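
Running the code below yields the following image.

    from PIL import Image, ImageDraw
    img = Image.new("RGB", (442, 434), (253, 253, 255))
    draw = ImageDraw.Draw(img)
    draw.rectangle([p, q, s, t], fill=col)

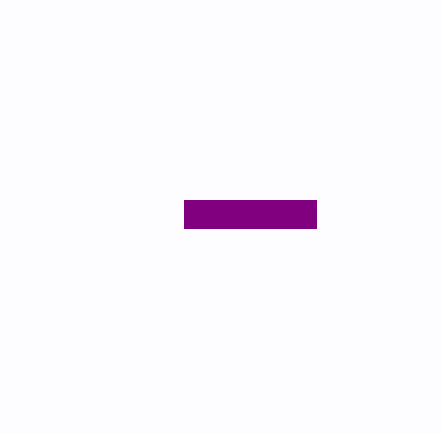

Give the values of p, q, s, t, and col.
p = 184
q = 200
s = 316
t = 228
col = 'purple'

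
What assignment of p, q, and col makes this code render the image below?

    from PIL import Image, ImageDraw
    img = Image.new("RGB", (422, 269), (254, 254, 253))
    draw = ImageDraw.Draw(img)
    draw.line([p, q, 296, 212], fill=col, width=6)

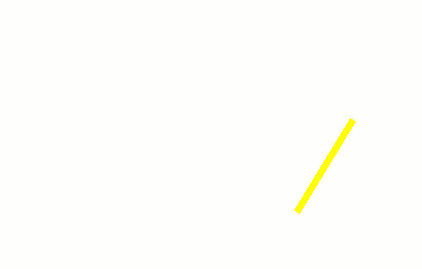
p = 352
q = 120
col = 'yellow'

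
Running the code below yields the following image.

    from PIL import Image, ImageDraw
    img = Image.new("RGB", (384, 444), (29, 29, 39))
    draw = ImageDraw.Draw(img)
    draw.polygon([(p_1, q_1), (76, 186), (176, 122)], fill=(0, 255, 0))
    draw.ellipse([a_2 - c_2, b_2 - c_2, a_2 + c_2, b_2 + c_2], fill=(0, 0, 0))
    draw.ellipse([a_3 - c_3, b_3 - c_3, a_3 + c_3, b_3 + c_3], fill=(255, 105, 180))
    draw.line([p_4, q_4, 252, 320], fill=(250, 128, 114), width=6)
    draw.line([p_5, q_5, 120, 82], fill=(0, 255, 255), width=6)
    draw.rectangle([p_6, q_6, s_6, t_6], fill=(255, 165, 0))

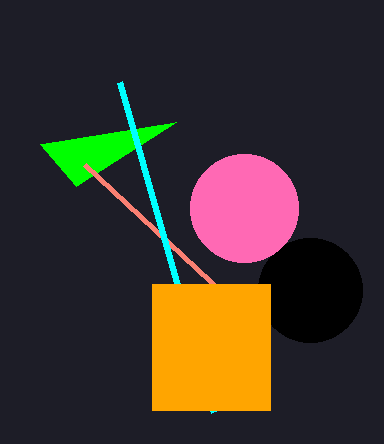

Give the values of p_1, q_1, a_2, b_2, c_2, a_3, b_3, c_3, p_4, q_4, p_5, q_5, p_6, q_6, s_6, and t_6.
p_1 = 40
q_1 = 144
a_2 = 310
b_2 = 290
c_2 = 52
a_3 = 244
b_3 = 208
c_3 = 54
p_4 = 84
q_4 = 164
p_5 = 214
q_5 = 412
p_6 = 152
q_6 = 284
s_6 = 270
t_6 = 410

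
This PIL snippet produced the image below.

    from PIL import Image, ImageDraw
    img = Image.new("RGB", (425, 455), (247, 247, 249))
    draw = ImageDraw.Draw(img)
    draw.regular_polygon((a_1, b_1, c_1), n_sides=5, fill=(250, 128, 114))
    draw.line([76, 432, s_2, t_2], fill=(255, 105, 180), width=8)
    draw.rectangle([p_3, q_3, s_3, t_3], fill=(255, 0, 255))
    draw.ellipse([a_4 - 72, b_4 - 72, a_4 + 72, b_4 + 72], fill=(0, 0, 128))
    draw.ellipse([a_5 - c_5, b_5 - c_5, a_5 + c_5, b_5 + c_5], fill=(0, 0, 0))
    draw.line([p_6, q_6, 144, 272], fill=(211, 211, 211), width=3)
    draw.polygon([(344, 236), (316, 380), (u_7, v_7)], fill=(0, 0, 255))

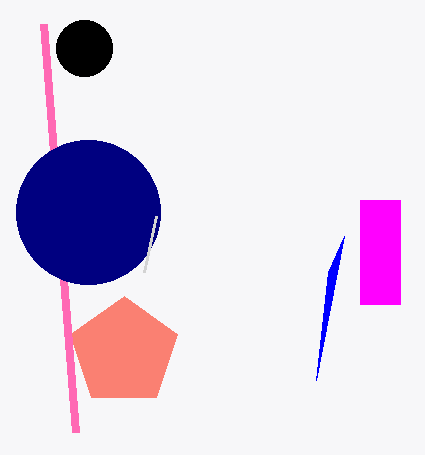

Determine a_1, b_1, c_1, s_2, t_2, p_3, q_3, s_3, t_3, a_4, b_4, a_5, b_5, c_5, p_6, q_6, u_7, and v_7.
a_1 = 124
b_1 = 352
c_1 = 56
s_2 = 44
t_2 = 24
p_3 = 360
q_3 = 200
s_3 = 400
t_3 = 304
a_4 = 88
b_4 = 212
a_5 = 84
b_5 = 48
c_5 = 28
p_6 = 156
q_6 = 216
u_7 = 328
v_7 = 272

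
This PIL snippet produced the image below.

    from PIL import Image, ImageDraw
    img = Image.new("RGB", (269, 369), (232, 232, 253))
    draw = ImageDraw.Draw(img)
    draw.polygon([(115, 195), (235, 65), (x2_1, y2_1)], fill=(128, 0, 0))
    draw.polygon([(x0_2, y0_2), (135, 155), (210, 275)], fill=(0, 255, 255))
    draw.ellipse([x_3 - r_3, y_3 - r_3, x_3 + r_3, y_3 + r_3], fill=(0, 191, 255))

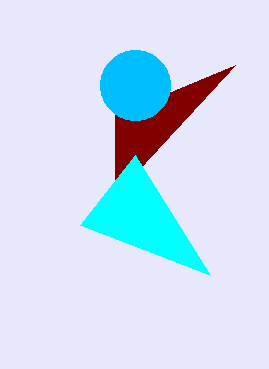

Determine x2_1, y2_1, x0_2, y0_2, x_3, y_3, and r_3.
x2_1 = 115; y2_1 = 115; x0_2 = 80; y0_2 = 225; x_3 = 135; y_3 = 85; r_3 = 35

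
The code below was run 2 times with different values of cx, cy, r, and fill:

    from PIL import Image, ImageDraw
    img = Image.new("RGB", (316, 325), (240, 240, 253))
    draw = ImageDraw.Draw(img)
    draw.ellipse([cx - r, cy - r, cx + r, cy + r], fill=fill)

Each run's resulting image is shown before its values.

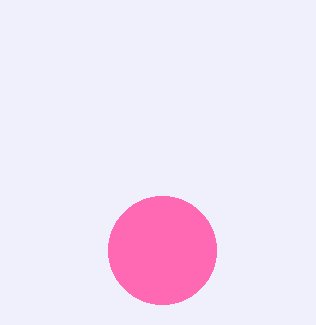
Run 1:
cx = 162, cy = 250, r = 54, fill = 'hotpink'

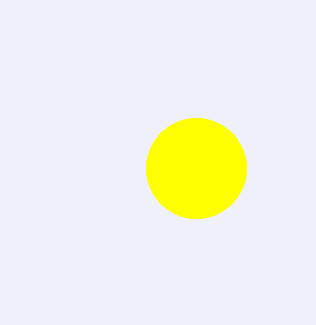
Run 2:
cx = 196, cy = 168, r = 50, fill = 'yellow'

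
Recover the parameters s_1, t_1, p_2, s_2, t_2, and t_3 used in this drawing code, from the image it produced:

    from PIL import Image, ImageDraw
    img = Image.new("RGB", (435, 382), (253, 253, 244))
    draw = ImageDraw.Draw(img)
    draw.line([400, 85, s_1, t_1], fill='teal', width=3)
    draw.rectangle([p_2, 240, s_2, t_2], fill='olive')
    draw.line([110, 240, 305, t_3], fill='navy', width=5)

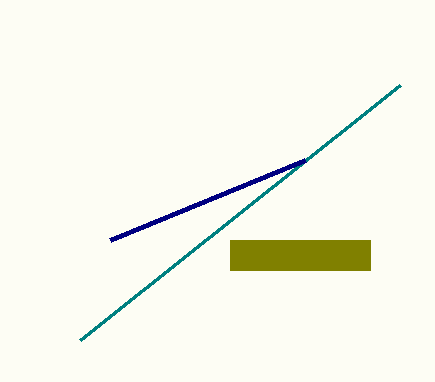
s_1 = 80, t_1 = 340, p_2 = 230, s_2 = 370, t_2 = 270, t_3 = 160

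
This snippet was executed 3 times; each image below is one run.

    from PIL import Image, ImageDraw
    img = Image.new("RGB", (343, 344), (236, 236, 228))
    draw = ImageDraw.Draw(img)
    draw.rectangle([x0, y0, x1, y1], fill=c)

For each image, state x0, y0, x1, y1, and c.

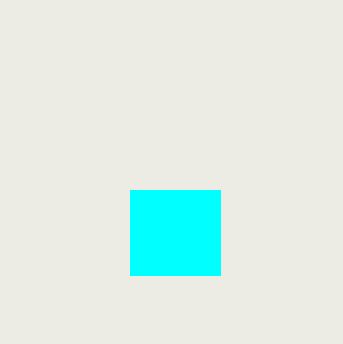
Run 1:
x0 = 130, y0 = 190, x1 = 220, y1 = 275, c = 'cyan'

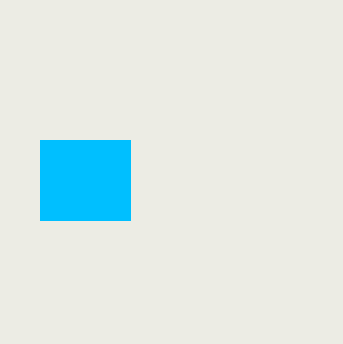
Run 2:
x0 = 40
y0 = 140
x1 = 130
y1 = 220
c = 'deepskyblue'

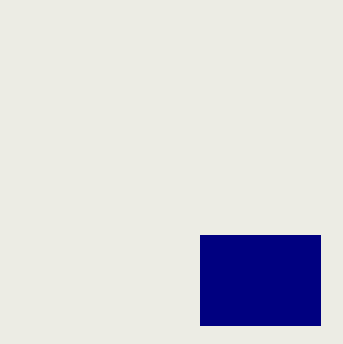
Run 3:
x0 = 200
y0 = 235
x1 = 320
y1 = 325
c = 'navy'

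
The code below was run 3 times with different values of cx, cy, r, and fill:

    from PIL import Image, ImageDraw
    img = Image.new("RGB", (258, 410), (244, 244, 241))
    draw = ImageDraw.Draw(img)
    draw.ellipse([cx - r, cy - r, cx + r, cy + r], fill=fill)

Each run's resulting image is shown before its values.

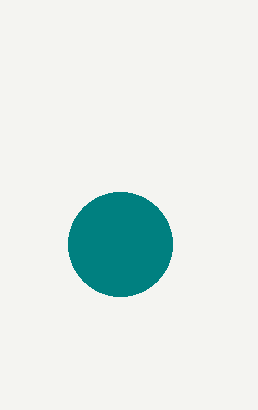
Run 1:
cx = 120, cy = 244, r = 52, fill = 'teal'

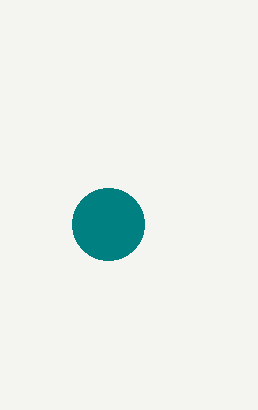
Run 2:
cx = 108; cy = 224; r = 36; fill = 'teal'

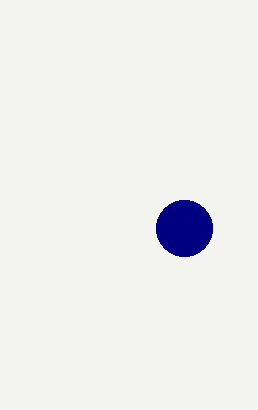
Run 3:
cx = 184; cy = 228; r = 28; fill = 'navy'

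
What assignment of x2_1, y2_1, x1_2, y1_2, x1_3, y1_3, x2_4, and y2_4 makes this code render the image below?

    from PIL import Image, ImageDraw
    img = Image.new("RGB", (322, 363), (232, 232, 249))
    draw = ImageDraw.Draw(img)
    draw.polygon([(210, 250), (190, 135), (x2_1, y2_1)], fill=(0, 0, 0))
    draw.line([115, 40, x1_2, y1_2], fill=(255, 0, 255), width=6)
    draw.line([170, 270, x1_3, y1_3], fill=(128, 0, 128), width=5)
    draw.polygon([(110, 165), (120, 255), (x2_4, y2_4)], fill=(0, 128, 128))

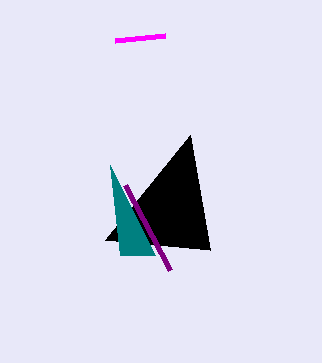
x2_1 = 105, y2_1 = 240, x1_2 = 165, y1_2 = 35, x1_3 = 125, y1_3 = 185, x2_4 = 155, y2_4 = 255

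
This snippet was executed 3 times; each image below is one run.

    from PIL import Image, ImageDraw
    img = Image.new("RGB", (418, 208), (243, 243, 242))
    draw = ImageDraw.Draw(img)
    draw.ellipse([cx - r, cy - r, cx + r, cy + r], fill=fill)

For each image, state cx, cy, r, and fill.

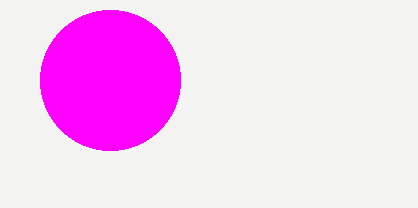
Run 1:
cx = 110; cy = 80; r = 70; fill = 'magenta'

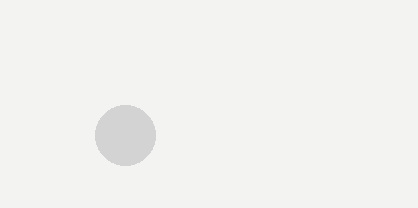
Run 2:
cx = 125, cy = 135, r = 30, fill = 'lightgray'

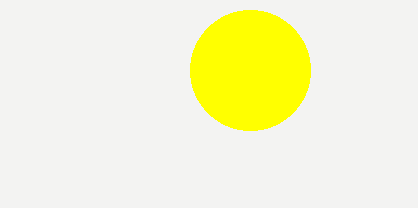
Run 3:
cx = 250, cy = 70, r = 60, fill = 'yellow'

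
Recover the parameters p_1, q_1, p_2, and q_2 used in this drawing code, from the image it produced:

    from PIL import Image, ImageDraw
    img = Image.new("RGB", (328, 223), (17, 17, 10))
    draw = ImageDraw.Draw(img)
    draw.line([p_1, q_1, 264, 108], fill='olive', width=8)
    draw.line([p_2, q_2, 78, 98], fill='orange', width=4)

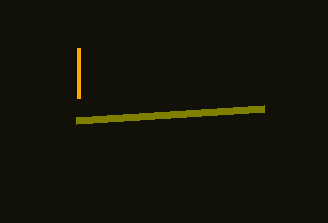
p_1 = 76
q_1 = 120
p_2 = 78
q_2 = 48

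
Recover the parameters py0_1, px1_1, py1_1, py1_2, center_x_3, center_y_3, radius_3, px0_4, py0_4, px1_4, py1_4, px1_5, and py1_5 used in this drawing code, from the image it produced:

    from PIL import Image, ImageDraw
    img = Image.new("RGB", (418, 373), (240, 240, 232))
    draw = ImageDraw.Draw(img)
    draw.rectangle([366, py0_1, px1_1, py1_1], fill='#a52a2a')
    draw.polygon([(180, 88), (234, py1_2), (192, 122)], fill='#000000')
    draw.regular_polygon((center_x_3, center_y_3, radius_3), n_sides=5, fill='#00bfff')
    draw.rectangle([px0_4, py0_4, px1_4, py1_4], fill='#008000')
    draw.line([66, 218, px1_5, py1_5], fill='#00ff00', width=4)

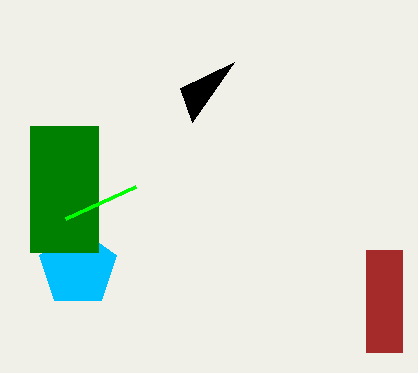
py0_1 = 250, px1_1 = 402, py1_1 = 352, py1_2 = 62, center_x_3 = 78, center_y_3 = 268, radius_3 = 40, px0_4 = 30, py0_4 = 126, px1_4 = 98, py1_4 = 252, px1_5 = 136, py1_5 = 186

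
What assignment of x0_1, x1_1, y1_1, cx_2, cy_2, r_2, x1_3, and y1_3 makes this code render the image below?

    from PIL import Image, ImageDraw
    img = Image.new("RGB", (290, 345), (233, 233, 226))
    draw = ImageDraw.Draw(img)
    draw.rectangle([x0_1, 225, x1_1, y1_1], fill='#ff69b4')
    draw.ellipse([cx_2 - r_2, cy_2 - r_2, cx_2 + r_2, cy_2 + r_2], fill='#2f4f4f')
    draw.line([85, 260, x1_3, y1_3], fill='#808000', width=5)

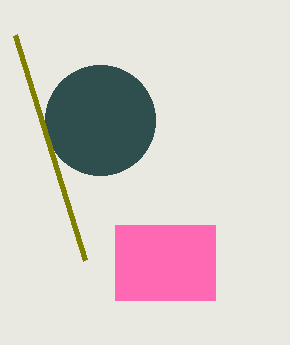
x0_1 = 115; x1_1 = 215; y1_1 = 300; cx_2 = 100; cy_2 = 120; r_2 = 55; x1_3 = 15; y1_3 = 35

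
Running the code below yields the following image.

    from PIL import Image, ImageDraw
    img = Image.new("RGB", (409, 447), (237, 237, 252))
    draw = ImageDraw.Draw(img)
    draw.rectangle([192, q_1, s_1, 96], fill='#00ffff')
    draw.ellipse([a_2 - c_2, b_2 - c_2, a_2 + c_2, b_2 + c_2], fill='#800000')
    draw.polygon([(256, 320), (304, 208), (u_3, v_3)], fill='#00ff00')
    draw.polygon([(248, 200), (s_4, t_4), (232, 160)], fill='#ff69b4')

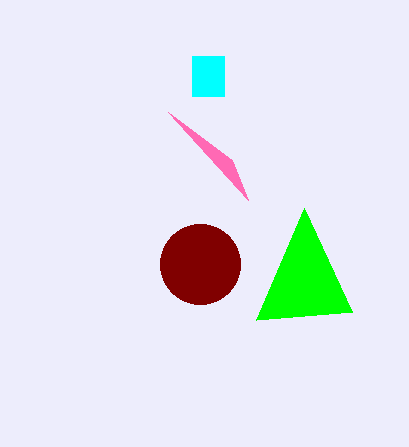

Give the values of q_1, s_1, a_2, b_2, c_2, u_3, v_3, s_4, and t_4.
q_1 = 56
s_1 = 224
a_2 = 200
b_2 = 264
c_2 = 40
u_3 = 352
v_3 = 312
s_4 = 168
t_4 = 112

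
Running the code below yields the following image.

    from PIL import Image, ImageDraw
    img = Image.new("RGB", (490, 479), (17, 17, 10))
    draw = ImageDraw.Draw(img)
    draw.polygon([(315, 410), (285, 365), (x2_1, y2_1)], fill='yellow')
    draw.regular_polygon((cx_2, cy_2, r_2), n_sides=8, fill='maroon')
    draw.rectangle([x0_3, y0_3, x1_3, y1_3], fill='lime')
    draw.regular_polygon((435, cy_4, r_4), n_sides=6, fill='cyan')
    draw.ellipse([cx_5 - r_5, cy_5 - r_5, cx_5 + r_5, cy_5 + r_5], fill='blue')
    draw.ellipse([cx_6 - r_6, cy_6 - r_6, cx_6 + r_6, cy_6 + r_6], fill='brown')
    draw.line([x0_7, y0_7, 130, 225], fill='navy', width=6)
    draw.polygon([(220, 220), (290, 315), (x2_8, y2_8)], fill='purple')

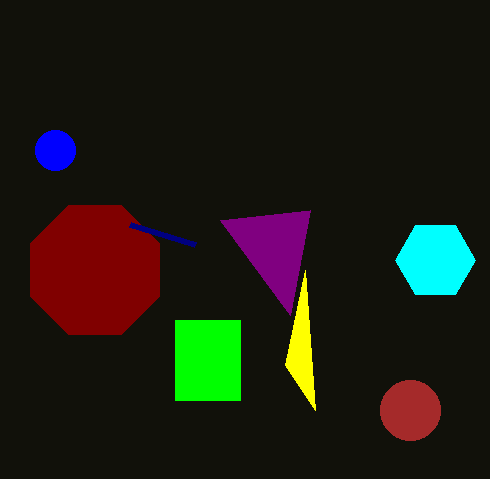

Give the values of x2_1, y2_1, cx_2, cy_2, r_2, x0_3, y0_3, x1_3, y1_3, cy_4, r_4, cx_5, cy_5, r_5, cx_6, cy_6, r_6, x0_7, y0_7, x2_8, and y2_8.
x2_1 = 305
y2_1 = 270
cx_2 = 95
cy_2 = 270
r_2 = 70
x0_3 = 175
y0_3 = 320
x1_3 = 240
y1_3 = 400
cy_4 = 260
r_4 = 40
cx_5 = 55
cy_5 = 150
r_5 = 20
cx_6 = 410
cy_6 = 410
r_6 = 30
x0_7 = 195
y0_7 = 245
x2_8 = 310
y2_8 = 210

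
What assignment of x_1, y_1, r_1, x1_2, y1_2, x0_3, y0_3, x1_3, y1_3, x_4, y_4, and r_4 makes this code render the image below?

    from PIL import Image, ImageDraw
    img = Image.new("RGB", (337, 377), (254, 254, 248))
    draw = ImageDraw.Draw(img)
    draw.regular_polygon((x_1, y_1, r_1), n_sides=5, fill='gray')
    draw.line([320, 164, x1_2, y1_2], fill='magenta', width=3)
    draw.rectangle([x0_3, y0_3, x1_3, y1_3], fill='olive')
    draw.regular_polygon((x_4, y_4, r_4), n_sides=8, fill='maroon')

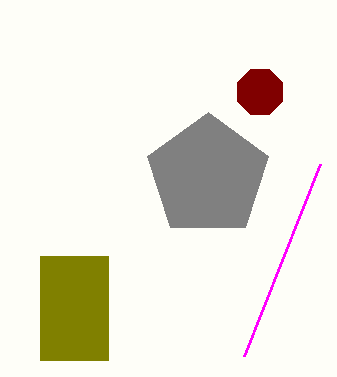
x_1 = 208
y_1 = 176
r_1 = 64
x1_2 = 244
y1_2 = 356
x0_3 = 40
y0_3 = 256
x1_3 = 108
y1_3 = 360
x_4 = 260
y_4 = 92
r_4 = 24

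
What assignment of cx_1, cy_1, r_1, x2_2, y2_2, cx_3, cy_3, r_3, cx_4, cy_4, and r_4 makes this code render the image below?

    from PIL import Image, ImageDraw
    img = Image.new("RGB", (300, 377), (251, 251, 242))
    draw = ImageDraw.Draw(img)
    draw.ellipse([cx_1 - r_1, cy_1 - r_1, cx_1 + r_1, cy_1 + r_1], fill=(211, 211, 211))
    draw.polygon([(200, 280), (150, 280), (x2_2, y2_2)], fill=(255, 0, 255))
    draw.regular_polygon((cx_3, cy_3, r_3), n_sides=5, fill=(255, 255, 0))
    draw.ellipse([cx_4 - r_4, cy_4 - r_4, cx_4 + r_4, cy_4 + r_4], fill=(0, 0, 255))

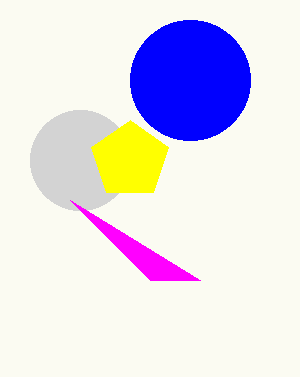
cx_1 = 80; cy_1 = 160; r_1 = 50; x2_2 = 70; y2_2 = 200; cx_3 = 130; cy_3 = 160; r_3 = 40; cx_4 = 190; cy_4 = 80; r_4 = 60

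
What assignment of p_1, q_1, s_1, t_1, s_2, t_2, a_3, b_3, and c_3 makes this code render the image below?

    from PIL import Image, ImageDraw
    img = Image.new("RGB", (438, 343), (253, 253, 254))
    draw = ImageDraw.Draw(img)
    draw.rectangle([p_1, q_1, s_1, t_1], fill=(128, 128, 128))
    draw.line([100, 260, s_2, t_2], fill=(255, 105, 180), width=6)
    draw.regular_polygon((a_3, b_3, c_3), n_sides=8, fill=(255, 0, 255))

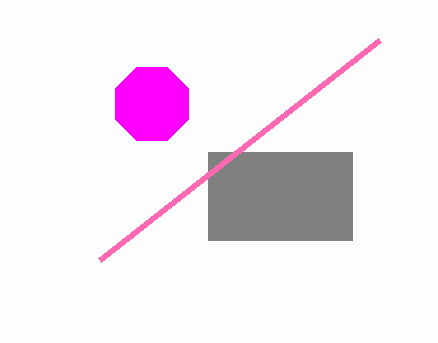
p_1 = 208, q_1 = 152, s_1 = 352, t_1 = 240, s_2 = 380, t_2 = 40, a_3 = 152, b_3 = 104, c_3 = 40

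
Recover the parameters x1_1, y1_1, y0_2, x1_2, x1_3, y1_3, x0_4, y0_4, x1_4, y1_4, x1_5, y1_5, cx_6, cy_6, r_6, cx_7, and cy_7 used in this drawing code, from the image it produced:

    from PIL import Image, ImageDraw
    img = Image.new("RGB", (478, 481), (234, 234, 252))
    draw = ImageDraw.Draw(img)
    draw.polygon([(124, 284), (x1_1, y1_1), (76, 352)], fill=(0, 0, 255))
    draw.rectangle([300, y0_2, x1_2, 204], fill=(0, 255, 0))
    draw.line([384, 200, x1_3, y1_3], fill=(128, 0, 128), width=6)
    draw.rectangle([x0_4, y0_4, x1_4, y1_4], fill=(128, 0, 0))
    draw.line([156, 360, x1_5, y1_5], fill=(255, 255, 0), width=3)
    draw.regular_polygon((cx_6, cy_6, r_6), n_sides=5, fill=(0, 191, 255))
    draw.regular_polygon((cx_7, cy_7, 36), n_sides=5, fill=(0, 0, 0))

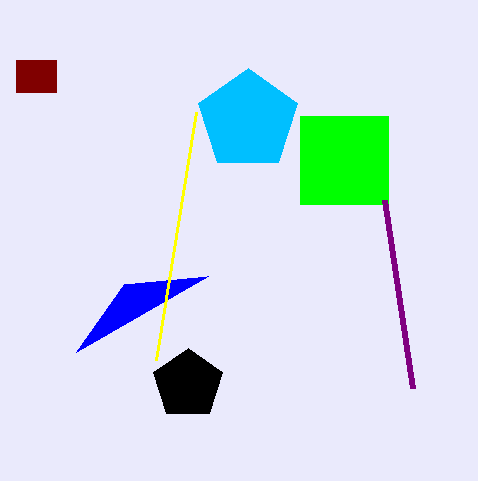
x1_1 = 208; y1_1 = 276; y0_2 = 116; x1_2 = 388; x1_3 = 412; y1_3 = 388; x0_4 = 16; y0_4 = 60; x1_4 = 56; y1_4 = 92; x1_5 = 196; y1_5 = 112; cx_6 = 248; cy_6 = 120; r_6 = 52; cx_7 = 188; cy_7 = 384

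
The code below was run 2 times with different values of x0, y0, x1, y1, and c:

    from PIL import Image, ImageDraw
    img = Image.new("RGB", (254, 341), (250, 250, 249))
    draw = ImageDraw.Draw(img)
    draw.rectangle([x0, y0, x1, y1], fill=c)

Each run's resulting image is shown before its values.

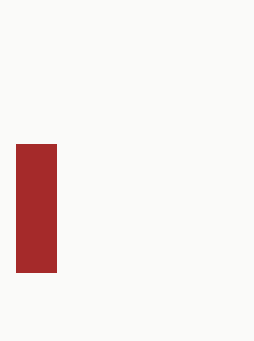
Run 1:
x0 = 16, y0 = 144, x1 = 56, y1 = 272, c = 'brown'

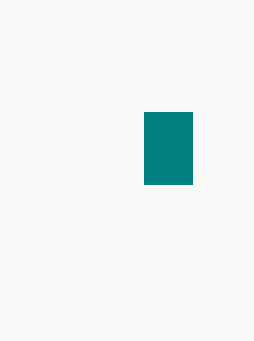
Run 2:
x0 = 144; y0 = 112; x1 = 192; y1 = 184; c = 'teal'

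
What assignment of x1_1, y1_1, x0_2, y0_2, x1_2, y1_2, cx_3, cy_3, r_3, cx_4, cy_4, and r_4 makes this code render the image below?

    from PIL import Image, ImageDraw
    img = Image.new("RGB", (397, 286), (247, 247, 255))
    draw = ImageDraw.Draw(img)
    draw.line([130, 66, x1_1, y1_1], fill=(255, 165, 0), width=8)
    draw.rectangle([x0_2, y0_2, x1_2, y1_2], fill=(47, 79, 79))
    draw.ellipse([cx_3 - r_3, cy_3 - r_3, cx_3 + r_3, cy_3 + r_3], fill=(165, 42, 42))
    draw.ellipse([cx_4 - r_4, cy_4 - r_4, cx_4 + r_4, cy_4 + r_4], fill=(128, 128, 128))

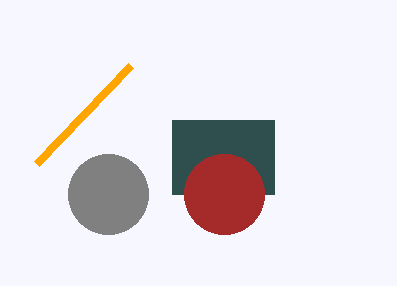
x1_1 = 36
y1_1 = 164
x0_2 = 172
y0_2 = 120
x1_2 = 274
y1_2 = 194
cx_3 = 224
cy_3 = 194
r_3 = 40
cx_4 = 108
cy_4 = 194
r_4 = 40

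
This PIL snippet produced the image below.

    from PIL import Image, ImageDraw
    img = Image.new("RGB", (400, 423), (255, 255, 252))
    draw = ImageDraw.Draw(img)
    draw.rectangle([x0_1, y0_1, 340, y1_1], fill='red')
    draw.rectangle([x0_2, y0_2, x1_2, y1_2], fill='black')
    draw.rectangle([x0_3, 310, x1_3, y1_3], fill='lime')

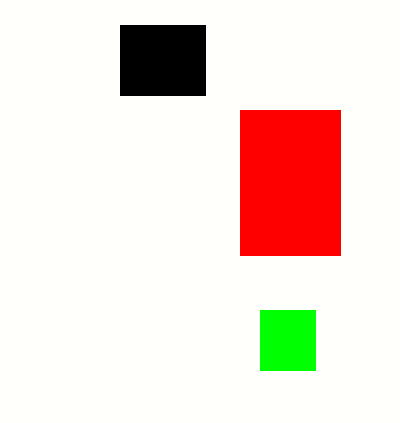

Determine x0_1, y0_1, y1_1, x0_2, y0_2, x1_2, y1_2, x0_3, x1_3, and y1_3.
x0_1 = 240
y0_1 = 110
y1_1 = 255
x0_2 = 120
y0_2 = 25
x1_2 = 205
y1_2 = 95
x0_3 = 260
x1_3 = 315
y1_3 = 370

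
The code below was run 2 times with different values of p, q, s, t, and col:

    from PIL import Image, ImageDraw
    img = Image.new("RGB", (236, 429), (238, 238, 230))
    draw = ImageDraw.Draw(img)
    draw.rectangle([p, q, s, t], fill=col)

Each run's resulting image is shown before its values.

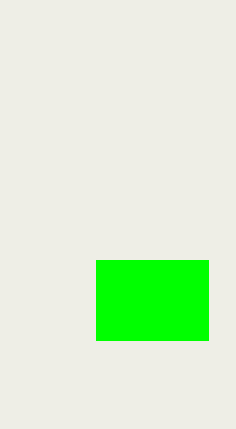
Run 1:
p = 96; q = 260; s = 208; t = 340; col = 'lime'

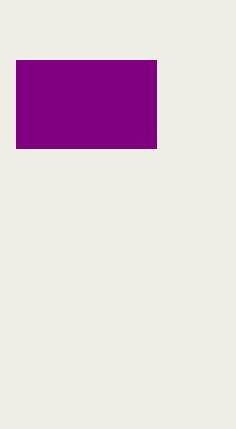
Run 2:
p = 16
q = 60
s = 156
t = 148
col = 'purple'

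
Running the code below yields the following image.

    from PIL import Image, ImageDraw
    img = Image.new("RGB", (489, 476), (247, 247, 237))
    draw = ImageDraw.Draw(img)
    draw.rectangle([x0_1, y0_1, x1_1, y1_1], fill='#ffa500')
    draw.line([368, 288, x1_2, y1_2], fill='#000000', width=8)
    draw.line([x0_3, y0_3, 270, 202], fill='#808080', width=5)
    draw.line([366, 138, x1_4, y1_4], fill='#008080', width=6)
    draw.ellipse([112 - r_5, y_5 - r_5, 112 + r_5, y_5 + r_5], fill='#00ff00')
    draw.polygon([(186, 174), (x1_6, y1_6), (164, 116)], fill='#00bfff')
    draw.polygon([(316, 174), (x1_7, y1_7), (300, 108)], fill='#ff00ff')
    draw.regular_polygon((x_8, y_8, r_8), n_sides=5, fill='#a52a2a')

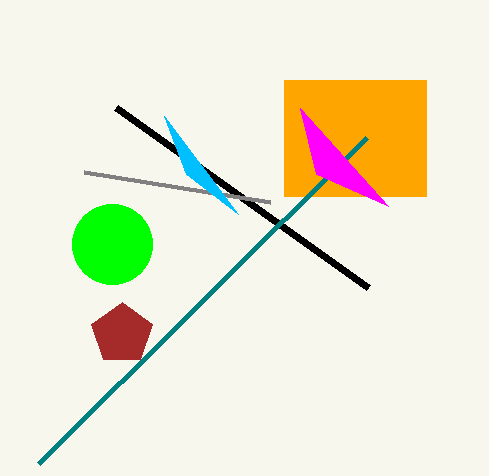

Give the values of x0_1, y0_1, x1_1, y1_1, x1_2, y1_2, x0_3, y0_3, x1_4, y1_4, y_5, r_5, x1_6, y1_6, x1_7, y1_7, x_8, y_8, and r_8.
x0_1 = 284
y0_1 = 80
x1_1 = 426
y1_1 = 196
x1_2 = 116
y1_2 = 108
x0_3 = 84
y0_3 = 172
x1_4 = 38
y1_4 = 464
y_5 = 244
r_5 = 40
x1_6 = 238
y1_6 = 214
x1_7 = 388
y1_7 = 206
x_8 = 122
y_8 = 334
r_8 = 32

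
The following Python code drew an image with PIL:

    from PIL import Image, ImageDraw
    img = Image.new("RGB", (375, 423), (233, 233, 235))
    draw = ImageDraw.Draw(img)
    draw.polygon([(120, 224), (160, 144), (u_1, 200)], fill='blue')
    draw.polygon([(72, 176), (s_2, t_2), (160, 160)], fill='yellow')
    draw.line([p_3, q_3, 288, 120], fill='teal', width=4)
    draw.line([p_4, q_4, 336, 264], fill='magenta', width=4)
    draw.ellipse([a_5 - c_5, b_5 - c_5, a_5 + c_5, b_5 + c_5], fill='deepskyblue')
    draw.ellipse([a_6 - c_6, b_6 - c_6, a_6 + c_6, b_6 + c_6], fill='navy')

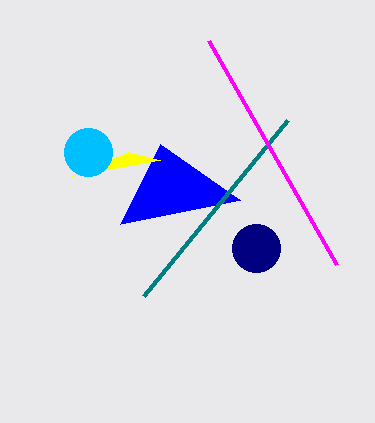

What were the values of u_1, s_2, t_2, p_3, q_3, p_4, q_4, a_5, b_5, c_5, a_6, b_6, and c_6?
u_1 = 240, s_2 = 128, t_2 = 152, p_3 = 144, q_3 = 296, p_4 = 208, q_4 = 40, a_5 = 88, b_5 = 152, c_5 = 24, a_6 = 256, b_6 = 248, c_6 = 24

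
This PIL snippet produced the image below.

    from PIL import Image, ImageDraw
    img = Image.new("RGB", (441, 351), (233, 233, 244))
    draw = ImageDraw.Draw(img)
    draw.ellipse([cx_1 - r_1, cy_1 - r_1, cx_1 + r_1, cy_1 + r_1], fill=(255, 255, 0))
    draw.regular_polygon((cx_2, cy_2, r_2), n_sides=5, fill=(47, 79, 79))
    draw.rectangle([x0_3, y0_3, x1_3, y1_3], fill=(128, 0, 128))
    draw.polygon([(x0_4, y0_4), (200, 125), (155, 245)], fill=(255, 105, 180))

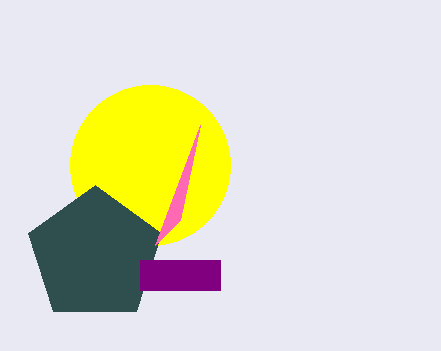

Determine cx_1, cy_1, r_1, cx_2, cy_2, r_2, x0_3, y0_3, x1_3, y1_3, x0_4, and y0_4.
cx_1 = 150
cy_1 = 165
r_1 = 80
cx_2 = 95
cy_2 = 255
r_2 = 70
x0_3 = 140
y0_3 = 260
x1_3 = 220
y1_3 = 290
x0_4 = 180
y0_4 = 220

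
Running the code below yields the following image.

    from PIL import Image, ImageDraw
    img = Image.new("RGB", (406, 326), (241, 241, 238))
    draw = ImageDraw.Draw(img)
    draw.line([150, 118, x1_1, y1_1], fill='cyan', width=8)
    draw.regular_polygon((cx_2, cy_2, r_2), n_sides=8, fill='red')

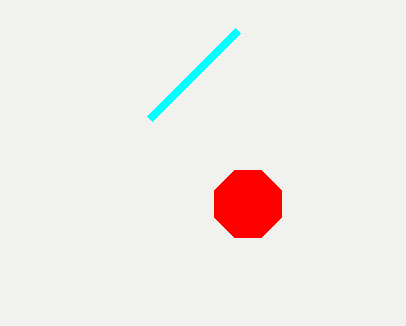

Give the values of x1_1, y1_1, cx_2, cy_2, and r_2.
x1_1 = 238, y1_1 = 30, cx_2 = 248, cy_2 = 204, r_2 = 36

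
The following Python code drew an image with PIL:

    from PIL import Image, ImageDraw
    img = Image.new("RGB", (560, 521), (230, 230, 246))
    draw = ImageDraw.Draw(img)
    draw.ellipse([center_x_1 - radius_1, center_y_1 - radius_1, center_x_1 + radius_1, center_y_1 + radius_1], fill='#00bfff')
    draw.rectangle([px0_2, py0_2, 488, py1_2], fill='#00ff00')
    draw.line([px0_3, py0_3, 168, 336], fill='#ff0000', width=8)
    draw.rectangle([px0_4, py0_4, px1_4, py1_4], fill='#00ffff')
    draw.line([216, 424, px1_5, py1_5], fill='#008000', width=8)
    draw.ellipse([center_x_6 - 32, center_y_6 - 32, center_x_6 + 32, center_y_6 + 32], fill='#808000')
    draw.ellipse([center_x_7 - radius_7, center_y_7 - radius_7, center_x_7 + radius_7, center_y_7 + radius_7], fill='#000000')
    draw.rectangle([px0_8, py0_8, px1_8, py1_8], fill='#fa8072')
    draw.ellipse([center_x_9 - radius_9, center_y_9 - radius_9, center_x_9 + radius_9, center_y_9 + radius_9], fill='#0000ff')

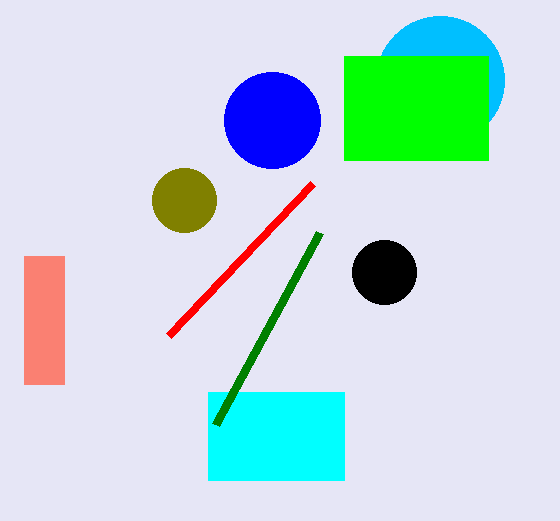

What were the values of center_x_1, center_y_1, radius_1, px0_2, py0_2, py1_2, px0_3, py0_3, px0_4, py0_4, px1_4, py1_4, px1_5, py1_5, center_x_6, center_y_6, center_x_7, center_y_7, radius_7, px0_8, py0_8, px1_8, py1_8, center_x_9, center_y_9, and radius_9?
center_x_1 = 440
center_y_1 = 80
radius_1 = 64
px0_2 = 344
py0_2 = 56
py1_2 = 160
px0_3 = 312
py0_3 = 184
px0_4 = 208
py0_4 = 392
px1_4 = 344
py1_4 = 480
px1_5 = 320
py1_5 = 232
center_x_6 = 184
center_y_6 = 200
center_x_7 = 384
center_y_7 = 272
radius_7 = 32
px0_8 = 24
py0_8 = 256
px1_8 = 64
py1_8 = 384
center_x_9 = 272
center_y_9 = 120
radius_9 = 48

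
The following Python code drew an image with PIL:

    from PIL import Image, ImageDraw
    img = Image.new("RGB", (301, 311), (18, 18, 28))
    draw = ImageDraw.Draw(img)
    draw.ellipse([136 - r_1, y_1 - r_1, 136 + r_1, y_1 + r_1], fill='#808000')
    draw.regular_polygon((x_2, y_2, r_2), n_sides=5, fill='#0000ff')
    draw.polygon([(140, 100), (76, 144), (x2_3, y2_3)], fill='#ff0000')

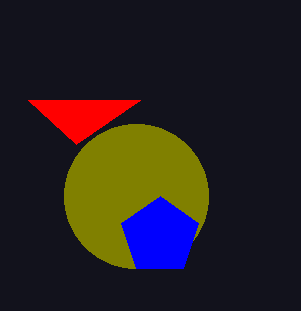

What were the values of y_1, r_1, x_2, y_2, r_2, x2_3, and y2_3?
y_1 = 196; r_1 = 72; x_2 = 160; y_2 = 236; r_2 = 40; x2_3 = 28; y2_3 = 100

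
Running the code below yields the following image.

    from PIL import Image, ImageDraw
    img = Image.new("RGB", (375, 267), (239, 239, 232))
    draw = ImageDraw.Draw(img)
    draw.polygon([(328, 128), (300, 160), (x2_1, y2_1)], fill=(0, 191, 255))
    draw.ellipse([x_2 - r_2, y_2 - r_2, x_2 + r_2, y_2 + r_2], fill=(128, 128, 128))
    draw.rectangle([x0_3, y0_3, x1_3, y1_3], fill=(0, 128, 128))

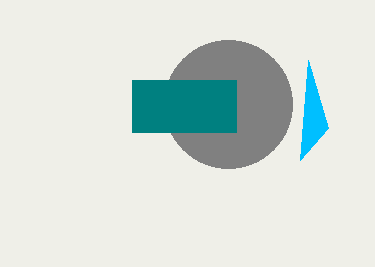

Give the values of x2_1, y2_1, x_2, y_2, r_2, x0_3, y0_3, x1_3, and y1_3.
x2_1 = 308, y2_1 = 60, x_2 = 228, y_2 = 104, r_2 = 64, x0_3 = 132, y0_3 = 80, x1_3 = 236, y1_3 = 132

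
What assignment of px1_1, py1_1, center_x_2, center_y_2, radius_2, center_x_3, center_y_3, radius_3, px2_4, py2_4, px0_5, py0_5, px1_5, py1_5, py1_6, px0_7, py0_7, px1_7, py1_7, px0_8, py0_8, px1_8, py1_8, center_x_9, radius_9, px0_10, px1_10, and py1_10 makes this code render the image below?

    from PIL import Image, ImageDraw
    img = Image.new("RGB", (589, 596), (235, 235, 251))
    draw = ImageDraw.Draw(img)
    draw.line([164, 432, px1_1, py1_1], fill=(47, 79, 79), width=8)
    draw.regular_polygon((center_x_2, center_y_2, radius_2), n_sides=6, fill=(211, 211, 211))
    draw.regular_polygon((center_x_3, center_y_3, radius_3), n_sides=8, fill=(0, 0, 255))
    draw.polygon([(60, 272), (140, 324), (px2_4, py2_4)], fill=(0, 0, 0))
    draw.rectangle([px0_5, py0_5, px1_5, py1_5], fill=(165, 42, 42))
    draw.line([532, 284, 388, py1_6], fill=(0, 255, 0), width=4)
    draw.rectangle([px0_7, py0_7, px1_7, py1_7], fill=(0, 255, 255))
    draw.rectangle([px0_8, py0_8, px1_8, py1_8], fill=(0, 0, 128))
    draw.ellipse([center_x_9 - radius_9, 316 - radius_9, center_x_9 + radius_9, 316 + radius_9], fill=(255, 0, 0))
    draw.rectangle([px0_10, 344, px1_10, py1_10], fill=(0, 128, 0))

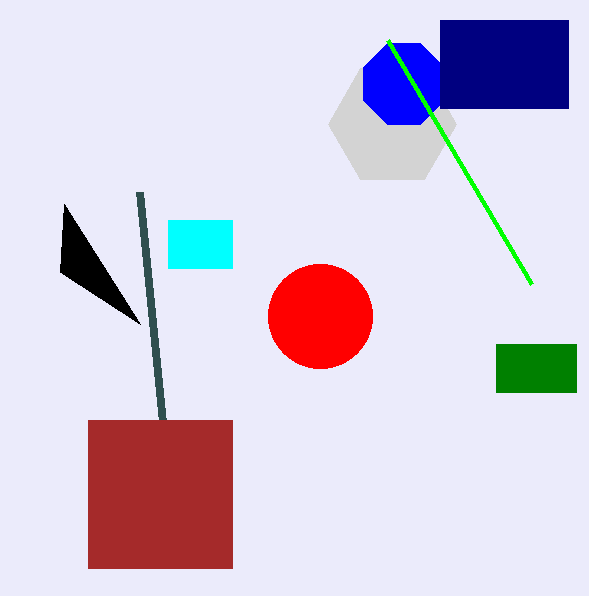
px1_1 = 140
py1_1 = 192
center_x_2 = 392
center_y_2 = 124
radius_2 = 64
center_x_3 = 404
center_y_3 = 84
radius_3 = 44
px2_4 = 64
py2_4 = 204
px0_5 = 88
py0_5 = 420
px1_5 = 232
py1_5 = 568
py1_6 = 40
px0_7 = 168
py0_7 = 220
px1_7 = 232
py1_7 = 268
px0_8 = 440
py0_8 = 20
px1_8 = 568
py1_8 = 108
center_x_9 = 320
radius_9 = 52
px0_10 = 496
px1_10 = 576
py1_10 = 392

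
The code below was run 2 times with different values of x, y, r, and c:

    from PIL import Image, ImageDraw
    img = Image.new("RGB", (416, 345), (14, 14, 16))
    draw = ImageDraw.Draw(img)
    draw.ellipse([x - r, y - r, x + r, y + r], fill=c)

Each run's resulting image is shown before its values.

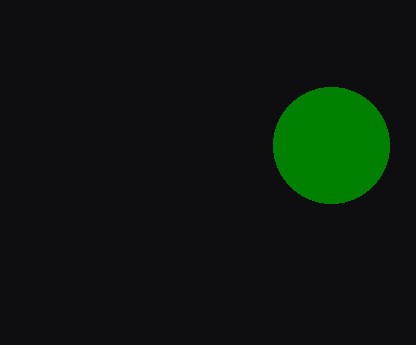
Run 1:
x = 331; y = 145; r = 58; c = 'green'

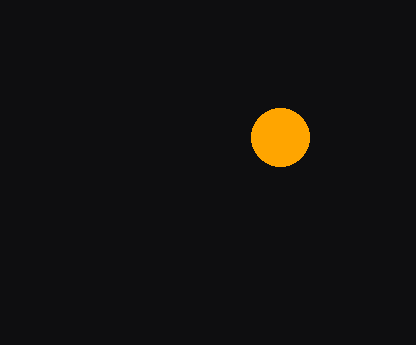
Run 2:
x = 280; y = 137; r = 29; c = 'orange'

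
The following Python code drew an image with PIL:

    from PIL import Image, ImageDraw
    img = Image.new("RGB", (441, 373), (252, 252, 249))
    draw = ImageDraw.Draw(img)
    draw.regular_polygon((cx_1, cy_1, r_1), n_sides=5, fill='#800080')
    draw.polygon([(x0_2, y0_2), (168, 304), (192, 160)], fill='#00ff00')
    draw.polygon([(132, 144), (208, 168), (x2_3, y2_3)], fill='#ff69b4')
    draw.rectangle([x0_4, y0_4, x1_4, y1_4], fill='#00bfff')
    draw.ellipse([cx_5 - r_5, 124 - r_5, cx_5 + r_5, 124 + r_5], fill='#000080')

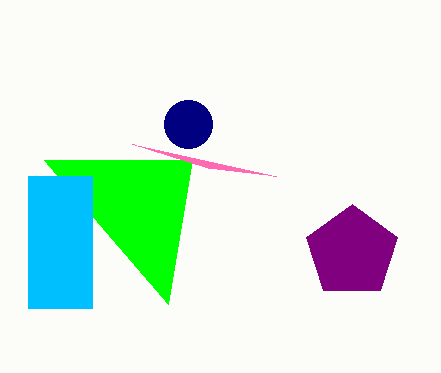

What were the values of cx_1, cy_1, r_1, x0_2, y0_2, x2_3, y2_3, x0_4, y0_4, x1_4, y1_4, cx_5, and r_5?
cx_1 = 352; cy_1 = 252; r_1 = 48; x0_2 = 44; y0_2 = 160; x2_3 = 276; y2_3 = 176; x0_4 = 28; y0_4 = 176; x1_4 = 92; y1_4 = 308; cx_5 = 188; r_5 = 24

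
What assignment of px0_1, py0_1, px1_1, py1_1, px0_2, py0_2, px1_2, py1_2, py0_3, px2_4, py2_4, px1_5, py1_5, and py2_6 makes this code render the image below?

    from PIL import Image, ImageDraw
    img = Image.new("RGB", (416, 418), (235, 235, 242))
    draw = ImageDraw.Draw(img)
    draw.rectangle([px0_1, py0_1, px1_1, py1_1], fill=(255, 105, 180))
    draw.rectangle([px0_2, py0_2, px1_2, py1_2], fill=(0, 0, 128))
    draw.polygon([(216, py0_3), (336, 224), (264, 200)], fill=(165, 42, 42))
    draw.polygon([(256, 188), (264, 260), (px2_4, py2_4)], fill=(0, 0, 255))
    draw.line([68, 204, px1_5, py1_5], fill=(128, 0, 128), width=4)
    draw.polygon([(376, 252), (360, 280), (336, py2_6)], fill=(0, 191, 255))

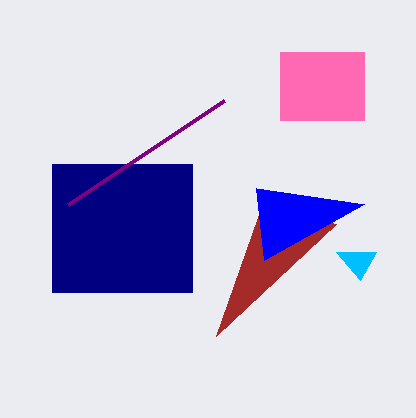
px0_1 = 280
py0_1 = 52
px1_1 = 364
py1_1 = 120
px0_2 = 52
py0_2 = 164
px1_2 = 192
py1_2 = 292
py0_3 = 336
px2_4 = 364
py2_4 = 204
px1_5 = 224
py1_5 = 100
py2_6 = 252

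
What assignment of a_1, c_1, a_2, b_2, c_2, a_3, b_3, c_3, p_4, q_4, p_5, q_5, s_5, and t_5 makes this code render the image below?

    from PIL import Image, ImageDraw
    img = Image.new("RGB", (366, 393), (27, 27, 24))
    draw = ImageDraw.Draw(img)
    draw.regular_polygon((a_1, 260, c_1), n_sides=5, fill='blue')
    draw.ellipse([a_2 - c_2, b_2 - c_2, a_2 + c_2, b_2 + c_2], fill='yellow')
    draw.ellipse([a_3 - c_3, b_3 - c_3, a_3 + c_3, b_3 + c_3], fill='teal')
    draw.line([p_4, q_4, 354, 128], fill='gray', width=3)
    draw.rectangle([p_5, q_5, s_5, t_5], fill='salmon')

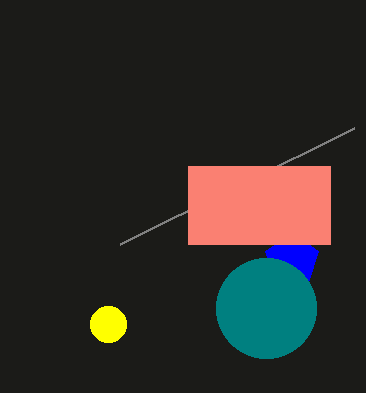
a_1 = 292, c_1 = 28, a_2 = 108, b_2 = 324, c_2 = 18, a_3 = 266, b_3 = 308, c_3 = 50, p_4 = 120, q_4 = 244, p_5 = 188, q_5 = 166, s_5 = 330, t_5 = 244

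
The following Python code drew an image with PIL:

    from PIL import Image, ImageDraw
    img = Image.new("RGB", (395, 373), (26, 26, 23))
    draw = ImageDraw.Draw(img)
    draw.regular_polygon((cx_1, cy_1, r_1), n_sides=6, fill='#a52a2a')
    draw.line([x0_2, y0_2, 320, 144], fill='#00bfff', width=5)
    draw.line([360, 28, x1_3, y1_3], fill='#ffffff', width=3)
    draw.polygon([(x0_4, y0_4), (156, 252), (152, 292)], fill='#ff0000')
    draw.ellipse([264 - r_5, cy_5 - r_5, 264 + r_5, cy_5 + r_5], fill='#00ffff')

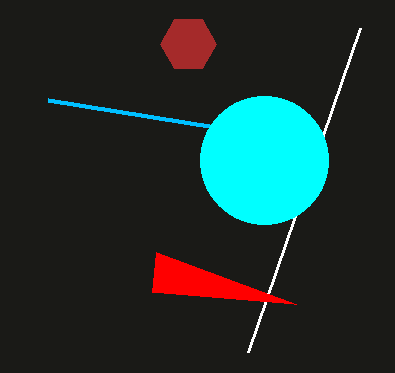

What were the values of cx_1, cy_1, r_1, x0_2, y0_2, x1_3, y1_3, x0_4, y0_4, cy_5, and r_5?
cx_1 = 188
cy_1 = 44
r_1 = 28
x0_2 = 48
y0_2 = 100
x1_3 = 248
y1_3 = 352
x0_4 = 296
y0_4 = 304
cy_5 = 160
r_5 = 64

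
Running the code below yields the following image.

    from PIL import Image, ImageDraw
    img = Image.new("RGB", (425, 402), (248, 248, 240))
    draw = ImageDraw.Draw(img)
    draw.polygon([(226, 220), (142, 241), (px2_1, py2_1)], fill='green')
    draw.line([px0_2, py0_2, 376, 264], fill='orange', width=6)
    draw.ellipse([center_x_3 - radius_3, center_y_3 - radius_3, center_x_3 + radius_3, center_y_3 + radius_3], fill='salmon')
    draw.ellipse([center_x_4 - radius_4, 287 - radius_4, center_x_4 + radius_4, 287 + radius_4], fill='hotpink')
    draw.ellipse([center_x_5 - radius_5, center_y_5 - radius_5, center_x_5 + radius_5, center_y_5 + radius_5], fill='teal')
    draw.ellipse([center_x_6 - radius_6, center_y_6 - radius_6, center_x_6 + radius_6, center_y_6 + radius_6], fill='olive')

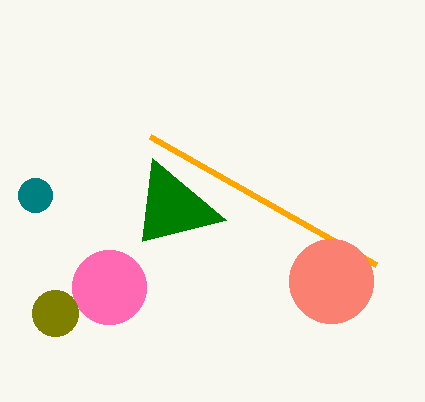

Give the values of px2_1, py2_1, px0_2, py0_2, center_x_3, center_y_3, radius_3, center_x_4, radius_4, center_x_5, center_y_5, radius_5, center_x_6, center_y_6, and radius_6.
px2_1 = 152; py2_1 = 158; px0_2 = 150; py0_2 = 136; center_x_3 = 331; center_y_3 = 281; radius_3 = 42; center_x_4 = 109; radius_4 = 37; center_x_5 = 35; center_y_5 = 195; radius_5 = 17; center_x_6 = 55; center_y_6 = 313; radius_6 = 23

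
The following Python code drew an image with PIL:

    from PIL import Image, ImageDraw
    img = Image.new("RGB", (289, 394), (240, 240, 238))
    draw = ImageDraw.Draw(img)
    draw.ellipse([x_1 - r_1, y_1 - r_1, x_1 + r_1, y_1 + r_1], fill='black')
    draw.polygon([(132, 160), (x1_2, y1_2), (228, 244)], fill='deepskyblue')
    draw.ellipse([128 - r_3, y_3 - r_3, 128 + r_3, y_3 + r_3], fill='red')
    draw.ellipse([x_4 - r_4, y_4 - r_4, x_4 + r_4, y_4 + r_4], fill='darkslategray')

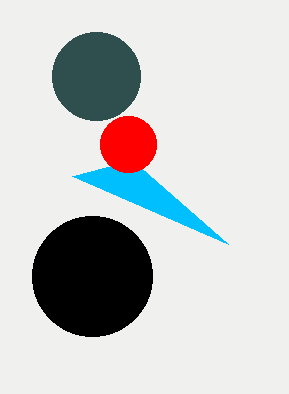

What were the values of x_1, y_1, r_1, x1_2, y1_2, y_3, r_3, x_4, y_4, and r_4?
x_1 = 92; y_1 = 276; r_1 = 60; x1_2 = 72; y1_2 = 176; y_3 = 144; r_3 = 28; x_4 = 96; y_4 = 76; r_4 = 44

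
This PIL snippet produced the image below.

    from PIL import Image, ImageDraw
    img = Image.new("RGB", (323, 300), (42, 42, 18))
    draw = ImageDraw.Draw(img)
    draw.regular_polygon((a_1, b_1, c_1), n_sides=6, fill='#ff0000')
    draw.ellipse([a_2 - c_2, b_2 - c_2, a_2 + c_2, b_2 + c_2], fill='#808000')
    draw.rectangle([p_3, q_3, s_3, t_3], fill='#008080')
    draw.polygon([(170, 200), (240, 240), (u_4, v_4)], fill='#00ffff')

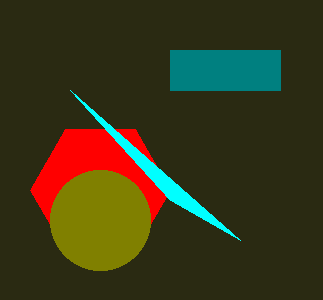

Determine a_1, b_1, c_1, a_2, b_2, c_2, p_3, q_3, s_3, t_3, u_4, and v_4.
a_1 = 100; b_1 = 190; c_1 = 70; a_2 = 100; b_2 = 220; c_2 = 50; p_3 = 170; q_3 = 50; s_3 = 280; t_3 = 90; u_4 = 70; v_4 = 90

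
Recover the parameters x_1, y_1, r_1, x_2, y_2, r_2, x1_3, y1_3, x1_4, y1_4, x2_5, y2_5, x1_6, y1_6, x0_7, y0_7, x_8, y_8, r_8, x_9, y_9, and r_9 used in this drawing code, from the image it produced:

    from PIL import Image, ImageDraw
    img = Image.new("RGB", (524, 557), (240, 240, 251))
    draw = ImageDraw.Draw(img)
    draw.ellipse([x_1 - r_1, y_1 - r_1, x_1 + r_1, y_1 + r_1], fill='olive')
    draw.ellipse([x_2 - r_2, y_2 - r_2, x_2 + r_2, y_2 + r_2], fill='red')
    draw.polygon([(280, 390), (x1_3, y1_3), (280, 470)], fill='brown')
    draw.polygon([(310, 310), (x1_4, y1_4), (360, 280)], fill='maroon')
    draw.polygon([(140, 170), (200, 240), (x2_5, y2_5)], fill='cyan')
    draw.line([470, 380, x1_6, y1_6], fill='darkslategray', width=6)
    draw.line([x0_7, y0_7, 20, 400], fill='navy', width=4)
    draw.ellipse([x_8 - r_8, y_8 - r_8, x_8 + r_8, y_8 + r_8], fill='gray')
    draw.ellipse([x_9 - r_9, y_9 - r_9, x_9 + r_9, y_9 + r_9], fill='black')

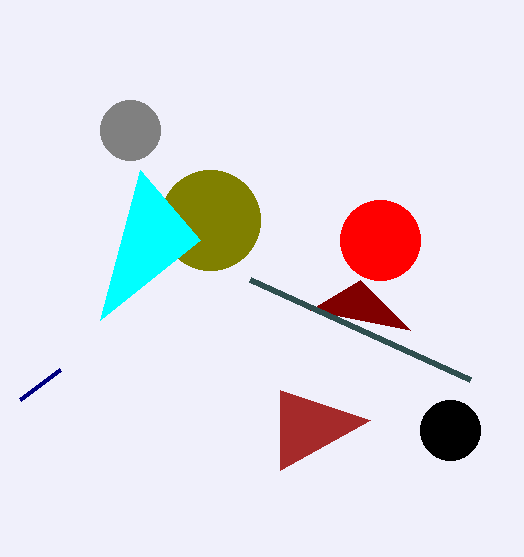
x_1 = 210; y_1 = 220; r_1 = 50; x_2 = 380; y_2 = 240; r_2 = 40; x1_3 = 370; y1_3 = 420; x1_4 = 410; y1_4 = 330; x2_5 = 100; y2_5 = 320; x1_6 = 250; y1_6 = 280; x0_7 = 60; y0_7 = 370; x_8 = 130; y_8 = 130; r_8 = 30; x_9 = 450; y_9 = 430; r_9 = 30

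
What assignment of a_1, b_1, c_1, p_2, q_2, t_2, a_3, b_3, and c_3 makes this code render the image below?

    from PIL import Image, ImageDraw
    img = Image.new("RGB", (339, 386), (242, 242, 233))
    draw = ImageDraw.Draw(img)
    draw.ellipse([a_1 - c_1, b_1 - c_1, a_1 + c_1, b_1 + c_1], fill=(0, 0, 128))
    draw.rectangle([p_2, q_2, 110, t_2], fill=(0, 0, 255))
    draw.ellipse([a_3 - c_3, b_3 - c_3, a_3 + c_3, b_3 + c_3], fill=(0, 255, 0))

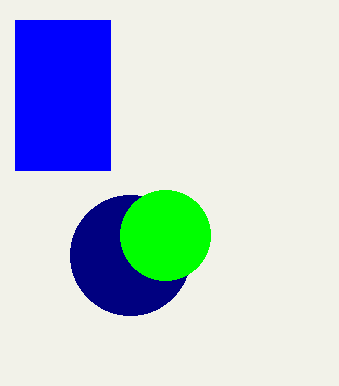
a_1 = 130, b_1 = 255, c_1 = 60, p_2 = 15, q_2 = 20, t_2 = 170, a_3 = 165, b_3 = 235, c_3 = 45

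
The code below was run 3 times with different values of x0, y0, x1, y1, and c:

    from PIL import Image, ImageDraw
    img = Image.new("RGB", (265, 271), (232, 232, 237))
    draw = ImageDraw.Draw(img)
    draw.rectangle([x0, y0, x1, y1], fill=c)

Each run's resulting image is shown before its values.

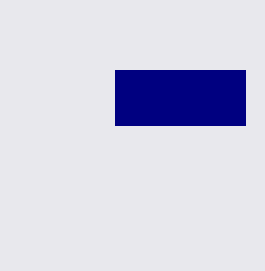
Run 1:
x0 = 115, y0 = 70, x1 = 245, y1 = 125, c = 'navy'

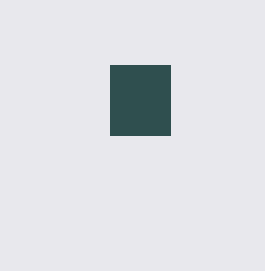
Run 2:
x0 = 110
y0 = 65
x1 = 170
y1 = 135
c = 'darkslategray'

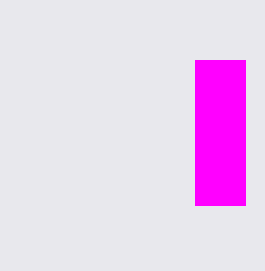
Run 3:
x0 = 195, y0 = 60, x1 = 245, y1 = 205, c = 'magenta'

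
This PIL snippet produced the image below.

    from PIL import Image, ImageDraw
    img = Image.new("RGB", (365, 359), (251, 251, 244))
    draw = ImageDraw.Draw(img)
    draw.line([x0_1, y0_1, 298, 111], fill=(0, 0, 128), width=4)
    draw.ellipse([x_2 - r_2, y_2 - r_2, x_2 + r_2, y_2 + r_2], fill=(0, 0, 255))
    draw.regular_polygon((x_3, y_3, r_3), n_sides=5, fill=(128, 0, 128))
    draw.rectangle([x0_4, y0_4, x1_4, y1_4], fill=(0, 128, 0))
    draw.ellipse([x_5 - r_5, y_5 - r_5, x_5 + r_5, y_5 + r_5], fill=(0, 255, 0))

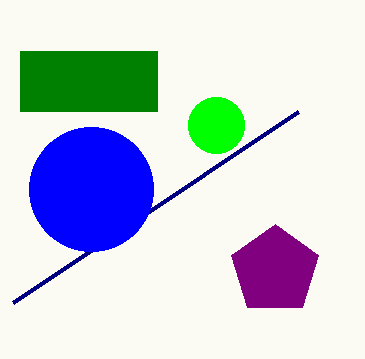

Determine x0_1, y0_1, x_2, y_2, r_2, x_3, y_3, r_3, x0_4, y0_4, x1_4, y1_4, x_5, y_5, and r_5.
x0_1 = 13; y0_1 = 302; x_2 = 91; y_2 = 189; r_2 = 62; x_3 = 275; y_3 = 270; r_3 = 46; x0_4 = 20; y0_4 = 51; x1_4 = 157; y1_4 = 111; x_5 = 216; y_5 = 125; r_5 = 28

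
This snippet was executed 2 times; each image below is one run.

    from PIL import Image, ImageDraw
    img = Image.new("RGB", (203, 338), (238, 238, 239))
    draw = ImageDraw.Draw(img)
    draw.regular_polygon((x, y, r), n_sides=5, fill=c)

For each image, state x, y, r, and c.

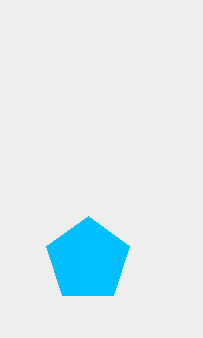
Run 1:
x = 88, y = 260, r = 44, c = 'deepskyblue'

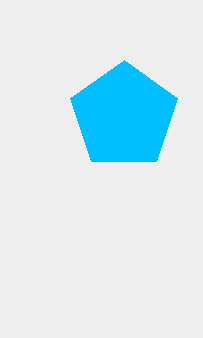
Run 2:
x = 124; y = 116; r = 56; c = 'deepskyblue'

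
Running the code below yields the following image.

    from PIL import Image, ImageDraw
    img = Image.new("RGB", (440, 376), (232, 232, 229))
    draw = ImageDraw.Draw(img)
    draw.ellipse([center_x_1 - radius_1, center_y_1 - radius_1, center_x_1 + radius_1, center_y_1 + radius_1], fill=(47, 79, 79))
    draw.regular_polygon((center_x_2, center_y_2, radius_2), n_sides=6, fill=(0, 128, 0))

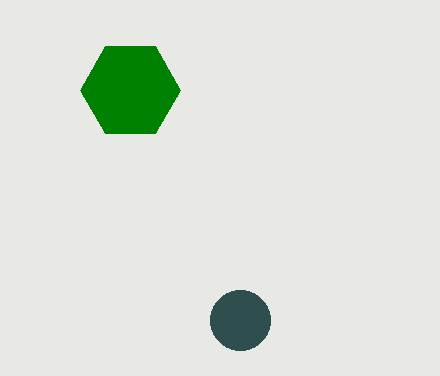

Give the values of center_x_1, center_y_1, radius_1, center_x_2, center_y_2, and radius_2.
center_x_1 = 240, center_y_1 = 320, radius_1 = 30, center_x_2 = 130, center_y_2 = 90, radius_2 = 50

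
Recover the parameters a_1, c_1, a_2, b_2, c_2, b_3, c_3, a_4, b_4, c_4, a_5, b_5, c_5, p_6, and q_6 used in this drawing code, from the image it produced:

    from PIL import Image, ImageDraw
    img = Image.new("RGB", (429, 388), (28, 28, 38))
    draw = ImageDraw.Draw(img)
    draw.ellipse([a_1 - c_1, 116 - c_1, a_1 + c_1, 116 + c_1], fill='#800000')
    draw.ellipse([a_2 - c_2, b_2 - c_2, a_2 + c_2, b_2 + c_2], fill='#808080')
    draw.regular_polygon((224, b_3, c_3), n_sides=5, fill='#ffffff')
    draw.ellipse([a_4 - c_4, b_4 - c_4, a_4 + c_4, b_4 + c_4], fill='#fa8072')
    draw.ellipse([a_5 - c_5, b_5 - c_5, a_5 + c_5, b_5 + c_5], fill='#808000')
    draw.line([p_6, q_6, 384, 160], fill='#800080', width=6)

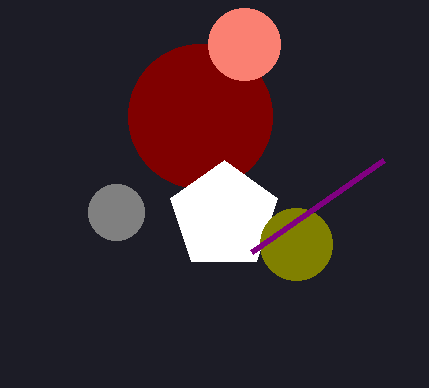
a_1 = 200; c_1 = 72; a_2 = 116; b_2 = 212; c_2 = 28; b_3 = 216; c_3 = 56; a_4 = 244; b_4 = 44; c_4 = 36; a_5 = 296; b_5 = 244; c_5 = 36; p_6 = 252; q_6 = 252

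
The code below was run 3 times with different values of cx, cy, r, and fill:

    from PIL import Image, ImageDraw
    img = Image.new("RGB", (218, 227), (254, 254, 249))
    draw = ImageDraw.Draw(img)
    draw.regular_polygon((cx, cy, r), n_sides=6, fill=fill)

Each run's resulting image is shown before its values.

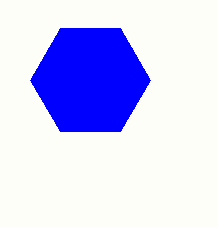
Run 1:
cx = 90; cy = 80; r = 60; fill = 'blue'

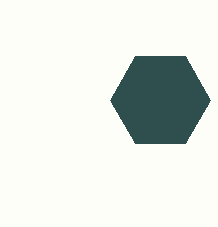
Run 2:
cx = 160
cy = 100
r = 50
fill = 'darkslategray'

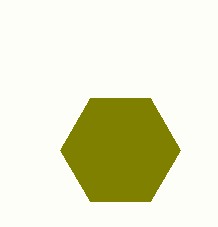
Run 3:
cx = 120, cy = 150, r = 60, fill = 'olive'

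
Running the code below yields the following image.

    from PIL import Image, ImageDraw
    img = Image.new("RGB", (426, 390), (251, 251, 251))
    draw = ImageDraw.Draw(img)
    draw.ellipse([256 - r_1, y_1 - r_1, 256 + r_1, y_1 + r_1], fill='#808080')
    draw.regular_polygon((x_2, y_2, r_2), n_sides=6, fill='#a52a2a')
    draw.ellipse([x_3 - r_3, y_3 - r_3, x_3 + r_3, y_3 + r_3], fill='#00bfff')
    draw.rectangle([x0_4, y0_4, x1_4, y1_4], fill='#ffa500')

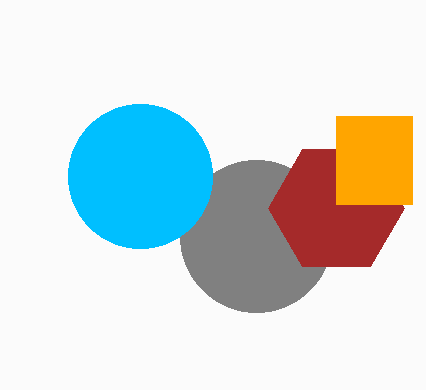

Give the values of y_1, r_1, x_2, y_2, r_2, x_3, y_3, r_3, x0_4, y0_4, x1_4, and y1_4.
y_1 = 236; r_1 = 76; x_2 = 336; y_2 = 208; r_2 = 68; x_3 = 140; y_3 = 176; r_3 = 72; x0_4 = 336; y0_4 = 116; x1_4 = 412; y1_4 = 204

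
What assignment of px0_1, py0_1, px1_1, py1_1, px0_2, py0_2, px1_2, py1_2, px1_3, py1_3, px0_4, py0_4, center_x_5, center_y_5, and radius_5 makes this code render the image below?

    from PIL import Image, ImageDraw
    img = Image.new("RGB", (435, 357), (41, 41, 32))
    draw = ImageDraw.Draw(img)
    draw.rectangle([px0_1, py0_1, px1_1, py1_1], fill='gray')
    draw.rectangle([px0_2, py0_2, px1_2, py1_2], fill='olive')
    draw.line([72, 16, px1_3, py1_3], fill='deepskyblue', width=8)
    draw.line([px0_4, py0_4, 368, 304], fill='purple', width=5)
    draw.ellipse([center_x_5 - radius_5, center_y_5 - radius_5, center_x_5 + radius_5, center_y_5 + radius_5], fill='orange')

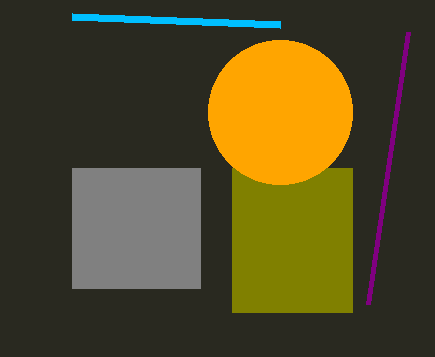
px0_1 = 72, py0_1 = 168, px1_1 = 200, py1_1 = 288, px0_2 = 232, py0_2 = 168, px1_2 = 352, py1_2 = 312, px1_3 = 280, py1_3 = 24, px0_4 = 408, py0_4 = 32, center_x_5 = 280, center_y_5 = 112, radius_5 = 72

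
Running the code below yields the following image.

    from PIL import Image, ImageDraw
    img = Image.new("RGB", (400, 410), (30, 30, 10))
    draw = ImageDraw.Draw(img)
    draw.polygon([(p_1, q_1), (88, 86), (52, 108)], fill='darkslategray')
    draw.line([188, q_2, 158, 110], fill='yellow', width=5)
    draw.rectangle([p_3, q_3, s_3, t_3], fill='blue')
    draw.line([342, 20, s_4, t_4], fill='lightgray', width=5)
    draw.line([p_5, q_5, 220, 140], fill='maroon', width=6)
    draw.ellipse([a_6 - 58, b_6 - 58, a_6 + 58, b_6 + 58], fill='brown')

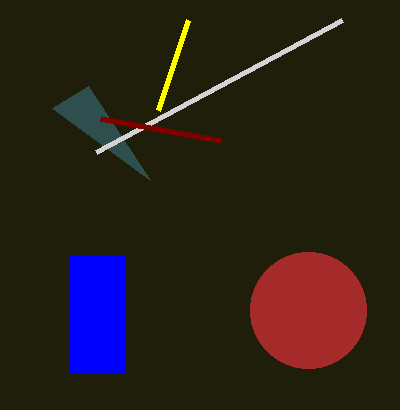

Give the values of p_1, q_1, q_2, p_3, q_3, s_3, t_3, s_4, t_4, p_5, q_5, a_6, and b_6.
p_1 = 150; q_1 = 180; q_2 = 20; p_3 = 70; q_3 = 256; s_3 = 124; t_3 = 372; s_4 = 96; t_4 = 152; p_5 = 100; q_5 = 118; a_6 = 308; b_6 = 310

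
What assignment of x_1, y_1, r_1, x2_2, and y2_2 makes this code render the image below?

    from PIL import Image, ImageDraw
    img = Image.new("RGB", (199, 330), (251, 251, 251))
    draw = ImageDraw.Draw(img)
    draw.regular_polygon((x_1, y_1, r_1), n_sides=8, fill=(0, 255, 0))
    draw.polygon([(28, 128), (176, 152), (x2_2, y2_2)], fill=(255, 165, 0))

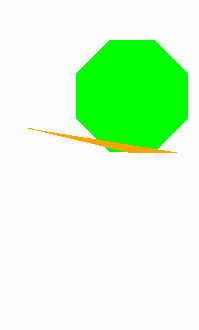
x_1 = 132; y_1 = 96; r_1 = 60; x2_2 = 128; y2_2 = 152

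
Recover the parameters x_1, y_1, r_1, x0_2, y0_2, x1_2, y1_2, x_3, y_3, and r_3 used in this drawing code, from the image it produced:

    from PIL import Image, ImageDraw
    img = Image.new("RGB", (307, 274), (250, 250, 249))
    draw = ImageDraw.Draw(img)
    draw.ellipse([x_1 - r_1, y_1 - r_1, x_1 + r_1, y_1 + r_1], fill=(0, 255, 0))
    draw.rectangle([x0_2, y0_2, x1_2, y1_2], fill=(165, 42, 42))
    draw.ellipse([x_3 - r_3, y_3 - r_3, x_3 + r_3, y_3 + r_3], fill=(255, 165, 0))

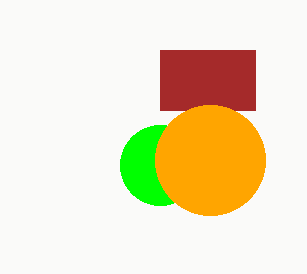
x_1 = 160, y_1 = 165, r_1 = 40, x0_2 = 160, y0_2 = 50, x1_2 = 255, y1_2 = 110, x_3 = 210, y_3 = 160, r_3 = 55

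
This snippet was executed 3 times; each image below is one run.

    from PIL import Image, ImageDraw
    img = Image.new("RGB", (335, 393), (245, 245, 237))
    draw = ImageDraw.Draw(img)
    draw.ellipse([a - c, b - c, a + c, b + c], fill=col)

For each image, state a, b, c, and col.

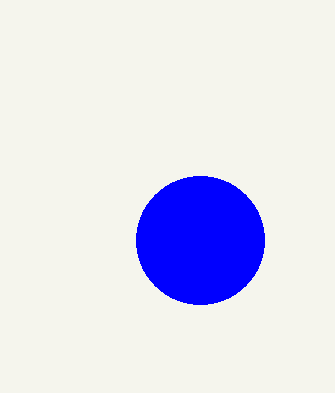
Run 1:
a = 200
b = 240
c = 64
col = 'blue'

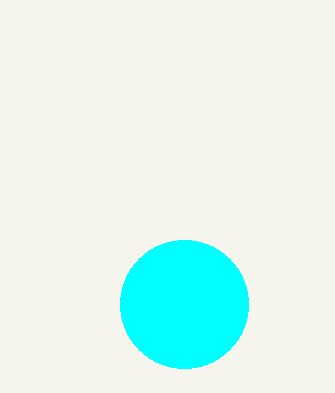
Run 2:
a = 184; b = 304; c = 64; col = 'cyan'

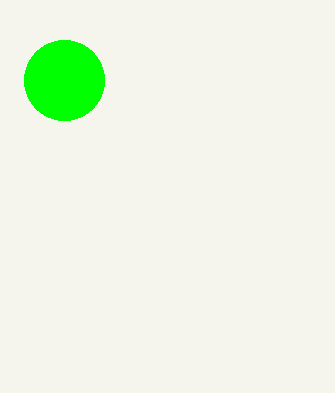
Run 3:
a = 64, b = 80, c = 40, col = 'lime'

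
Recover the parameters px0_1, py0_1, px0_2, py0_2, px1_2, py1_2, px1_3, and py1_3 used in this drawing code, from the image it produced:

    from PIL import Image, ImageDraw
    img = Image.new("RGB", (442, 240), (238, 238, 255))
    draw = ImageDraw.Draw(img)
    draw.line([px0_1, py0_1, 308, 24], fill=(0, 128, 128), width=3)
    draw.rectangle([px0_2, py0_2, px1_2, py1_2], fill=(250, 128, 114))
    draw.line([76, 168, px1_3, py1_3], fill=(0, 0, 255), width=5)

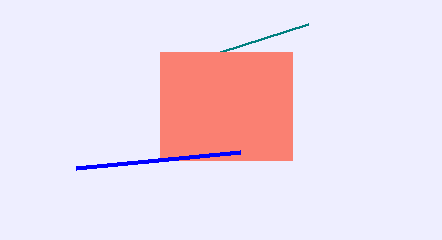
px0_1 = 220; py0_1 = 52; px0_2 = 160; py0_2 = 52; px1_2 = 292; py1_2 = 160; px1_3 = 240; py1_3 = 152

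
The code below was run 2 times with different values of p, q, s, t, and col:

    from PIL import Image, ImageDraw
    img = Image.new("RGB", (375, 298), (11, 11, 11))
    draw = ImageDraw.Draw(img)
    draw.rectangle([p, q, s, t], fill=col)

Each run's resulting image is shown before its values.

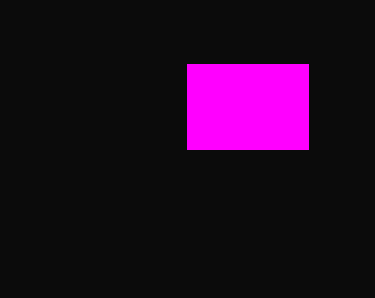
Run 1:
p = 187; q = 64; s = 308; t = 149; col = 'magenta'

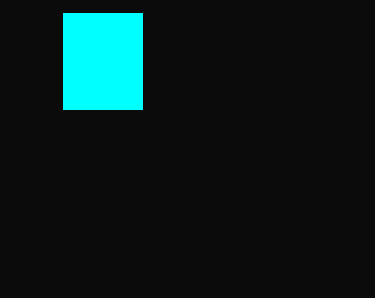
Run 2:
p = 63, q = 13, s = 142, t = 109, col = 'cyan'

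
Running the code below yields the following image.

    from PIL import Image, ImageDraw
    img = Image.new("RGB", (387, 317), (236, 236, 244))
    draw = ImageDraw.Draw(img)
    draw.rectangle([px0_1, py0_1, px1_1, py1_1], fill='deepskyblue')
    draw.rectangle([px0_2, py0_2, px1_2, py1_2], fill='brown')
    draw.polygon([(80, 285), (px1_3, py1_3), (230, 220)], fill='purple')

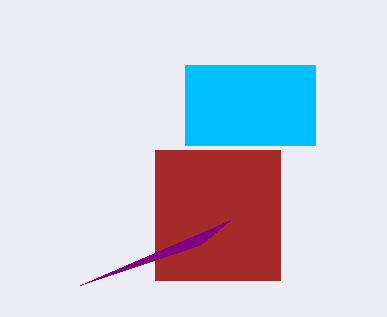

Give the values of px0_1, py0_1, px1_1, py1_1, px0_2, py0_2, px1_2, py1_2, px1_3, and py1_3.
px0_1 = 185
py0_1 = 65
px1_1 = 315
py1_1 = 145
px0_2 = 155
py0_2 = 150
px1_2 = 280
py1_2 = 280
px1_3 = 200
py1_3 = 245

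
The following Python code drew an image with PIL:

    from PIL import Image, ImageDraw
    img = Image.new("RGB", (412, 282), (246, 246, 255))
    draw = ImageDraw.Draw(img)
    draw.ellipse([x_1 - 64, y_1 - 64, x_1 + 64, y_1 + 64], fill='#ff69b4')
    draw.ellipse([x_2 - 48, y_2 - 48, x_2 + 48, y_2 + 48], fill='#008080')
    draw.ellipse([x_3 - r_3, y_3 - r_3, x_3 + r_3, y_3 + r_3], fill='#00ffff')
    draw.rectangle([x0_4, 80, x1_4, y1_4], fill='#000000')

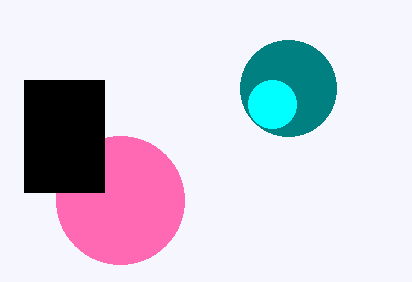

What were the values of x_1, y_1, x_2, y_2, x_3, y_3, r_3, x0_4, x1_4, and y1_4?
x_1 = 120, y_1 = 200, x_2 = 288, y_2 = 88, x_3 = 272, y_3 = 104, r_3 = 24, x0_4 = 24, x1_4 = 104, y1_4 = 192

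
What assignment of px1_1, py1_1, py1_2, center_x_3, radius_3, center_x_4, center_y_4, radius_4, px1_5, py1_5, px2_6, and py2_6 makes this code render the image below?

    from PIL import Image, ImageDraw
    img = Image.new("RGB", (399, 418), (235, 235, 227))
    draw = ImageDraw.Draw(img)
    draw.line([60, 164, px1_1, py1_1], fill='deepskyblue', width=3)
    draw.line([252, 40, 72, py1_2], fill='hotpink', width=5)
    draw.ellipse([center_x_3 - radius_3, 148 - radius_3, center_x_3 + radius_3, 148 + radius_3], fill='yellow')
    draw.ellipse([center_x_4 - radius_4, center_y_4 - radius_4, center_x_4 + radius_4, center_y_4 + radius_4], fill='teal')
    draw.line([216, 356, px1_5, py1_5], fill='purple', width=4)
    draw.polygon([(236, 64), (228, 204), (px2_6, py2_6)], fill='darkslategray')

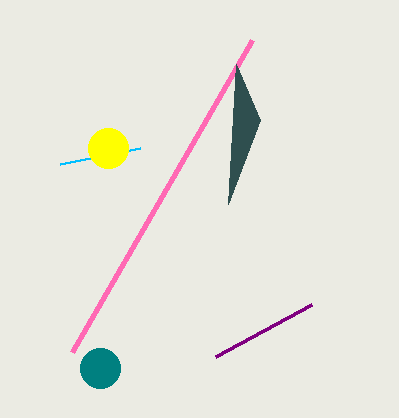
px1_1 = 140; py1_1 = 148; py1_2 = 352; center_x_3 = 108; radius_3 = 20; center_x_4 = 100; center_y_4 = 368; radius_4 = 20; px1_5 = 312; py1_5 = 304; px2_6 = 260; py2_6 = 120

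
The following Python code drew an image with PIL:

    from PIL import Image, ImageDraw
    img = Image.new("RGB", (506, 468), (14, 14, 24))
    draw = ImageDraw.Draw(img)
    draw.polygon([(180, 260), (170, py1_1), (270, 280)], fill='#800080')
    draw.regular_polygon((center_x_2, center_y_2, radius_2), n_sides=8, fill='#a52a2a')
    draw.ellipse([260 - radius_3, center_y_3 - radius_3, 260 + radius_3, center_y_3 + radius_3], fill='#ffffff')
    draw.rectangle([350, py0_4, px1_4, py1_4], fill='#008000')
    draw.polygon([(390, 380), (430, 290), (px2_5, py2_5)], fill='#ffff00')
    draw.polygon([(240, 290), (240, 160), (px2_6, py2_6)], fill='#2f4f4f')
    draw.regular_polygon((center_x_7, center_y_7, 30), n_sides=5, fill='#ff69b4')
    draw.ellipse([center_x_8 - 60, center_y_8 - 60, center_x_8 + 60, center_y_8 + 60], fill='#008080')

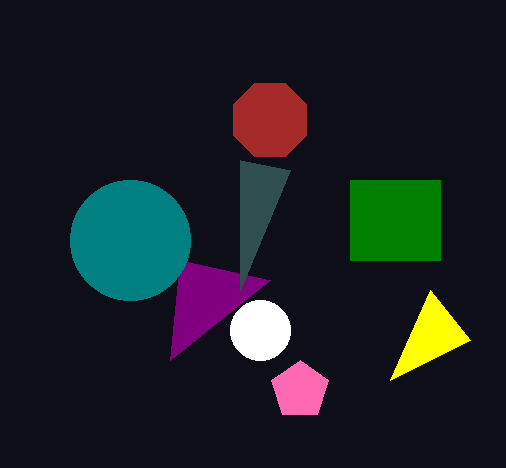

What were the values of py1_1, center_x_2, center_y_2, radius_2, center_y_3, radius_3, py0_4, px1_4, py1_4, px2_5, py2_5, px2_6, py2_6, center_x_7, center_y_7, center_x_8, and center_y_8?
py1_1 = 360, center_x_2 = 270, center_y_2 = 120, radius_2 = 40, center_y_3 = 330, radius_3 = 30, py0_4 = 180, px1_4 = 440, py1_4 = 260, px2_5 = 470, py2_5 = 340, px2_6 = 290, py2_6 = 170, center_x_7 = 300, center_y_7 = 390, center_x_8 = 130, center_y_8 = 240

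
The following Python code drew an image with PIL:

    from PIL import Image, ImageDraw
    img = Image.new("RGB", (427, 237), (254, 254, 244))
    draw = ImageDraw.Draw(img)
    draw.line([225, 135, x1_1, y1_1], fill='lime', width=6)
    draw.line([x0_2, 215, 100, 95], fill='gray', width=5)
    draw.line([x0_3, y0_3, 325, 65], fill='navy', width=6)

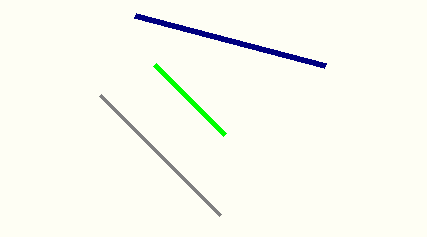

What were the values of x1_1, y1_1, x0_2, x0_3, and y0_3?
x1_1 = 155, y1_1 = 65, x0_2 = 220, x0_3 = 135, y0_3 = 15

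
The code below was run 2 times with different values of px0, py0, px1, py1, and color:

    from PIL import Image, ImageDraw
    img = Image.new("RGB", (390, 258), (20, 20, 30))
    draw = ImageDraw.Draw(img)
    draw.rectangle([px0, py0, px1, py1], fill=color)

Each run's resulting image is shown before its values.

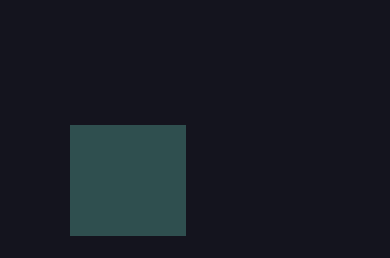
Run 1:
px0 = 70
py0 = 125
px1 = 185
py1 = 235
color = 'darkslategray'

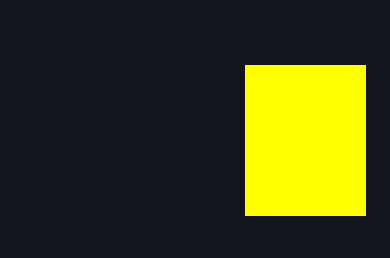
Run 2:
px0 = 245
py0 = 65
px1 = 365
py1 = 215
color = 'yellow'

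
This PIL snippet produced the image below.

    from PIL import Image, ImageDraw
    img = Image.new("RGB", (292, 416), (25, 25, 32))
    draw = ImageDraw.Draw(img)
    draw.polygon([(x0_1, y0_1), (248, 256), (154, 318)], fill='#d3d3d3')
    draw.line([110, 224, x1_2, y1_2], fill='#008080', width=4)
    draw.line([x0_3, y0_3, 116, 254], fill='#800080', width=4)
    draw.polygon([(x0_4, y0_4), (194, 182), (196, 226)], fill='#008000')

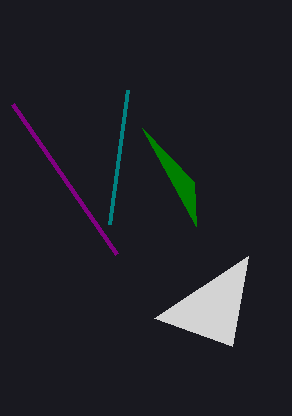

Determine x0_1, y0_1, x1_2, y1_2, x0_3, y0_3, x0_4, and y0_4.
x0_1 = 232; y0_1 = 346; x1_2 = 128; y1_2 = 90; x0_3 = 12; y0_3 = 104; x0_4 = 142; y0_4 = 128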